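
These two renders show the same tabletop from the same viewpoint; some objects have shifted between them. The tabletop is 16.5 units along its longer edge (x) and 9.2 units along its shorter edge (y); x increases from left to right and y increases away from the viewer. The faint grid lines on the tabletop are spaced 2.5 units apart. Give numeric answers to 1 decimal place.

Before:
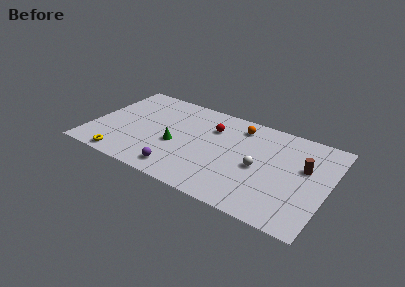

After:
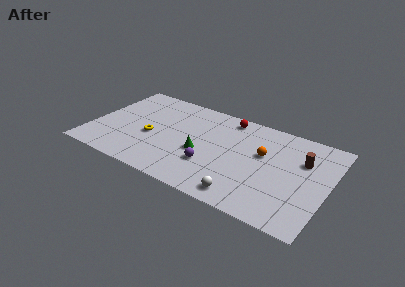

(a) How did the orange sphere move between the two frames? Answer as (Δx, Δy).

(1.9, -2.0)

The orange sphere was at about (10.0, 7.6) and moved to about (11.9, 5.6).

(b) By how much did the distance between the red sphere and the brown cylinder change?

-0.9

The distance was about 6.7 in the first image and 5.8 in the second, so they moved 0.9 units closer together.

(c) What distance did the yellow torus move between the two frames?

3.4

The yellow torus was near (2.7, 0.9) before and (4.2, 3.9) after, so it travelled √(1.5² + 3.0²) ≈ 3.4 units.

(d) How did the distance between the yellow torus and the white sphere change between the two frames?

-2.2

The distance was about 9.7 in the first image and 7.5 in the second, so they moved 2.2 units closer together.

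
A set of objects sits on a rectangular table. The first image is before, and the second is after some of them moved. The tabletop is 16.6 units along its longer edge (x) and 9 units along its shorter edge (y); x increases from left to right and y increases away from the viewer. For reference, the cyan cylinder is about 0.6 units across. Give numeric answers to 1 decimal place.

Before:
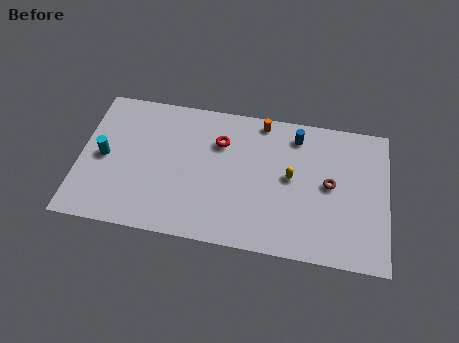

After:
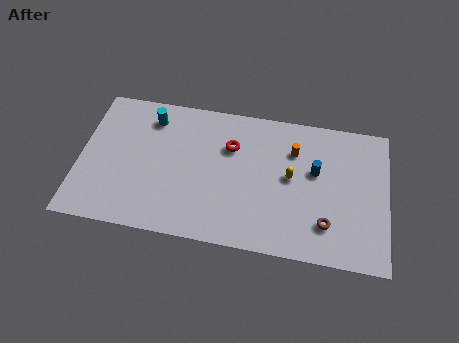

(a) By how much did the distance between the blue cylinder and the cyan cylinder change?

-1.6

They were about 10.8 units apart before and 9.2 after — 1.6 units closer together.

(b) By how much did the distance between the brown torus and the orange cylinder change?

-0.4

They were about 5.1 units apart before and 4.7 after — 0.4 units closer together.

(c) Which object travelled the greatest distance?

the cyan cylinder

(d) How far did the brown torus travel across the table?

2.5

From (13.5, 4.7) to (13.4, 2.2), the brown torus covered √(0.1² + 2.5²) ≈ 2.5 units.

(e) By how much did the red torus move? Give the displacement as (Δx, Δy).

(0.6, -0.2)

The red torus was at about (7.5, 6.4) and moved to about (8.1, 6.2).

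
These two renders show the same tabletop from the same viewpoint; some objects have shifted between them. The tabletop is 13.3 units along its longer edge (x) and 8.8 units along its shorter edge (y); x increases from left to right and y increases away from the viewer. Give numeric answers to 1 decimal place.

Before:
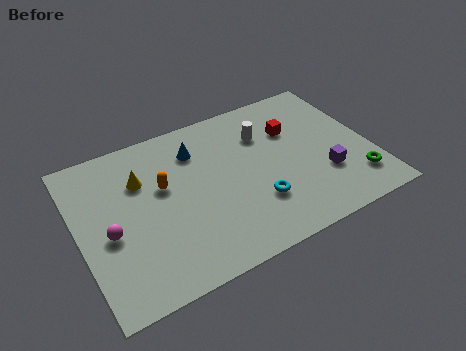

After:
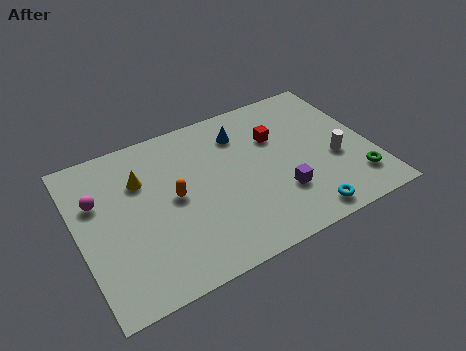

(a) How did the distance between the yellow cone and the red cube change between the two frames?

-0.8

They were about 7.0 units apart before and 6.2 after — 0.8 units closer together.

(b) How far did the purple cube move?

2.1

The purple cube was near (11.0, 2.8) before and (8.9, 2.6) after, so it travelled √(2.1² + 0.2²) ≈ 2.1 units.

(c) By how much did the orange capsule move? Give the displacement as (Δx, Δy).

(0.4, -0.8)

The orange capsule started near (3.9, 5.3) and ended near (4.3, 4.5).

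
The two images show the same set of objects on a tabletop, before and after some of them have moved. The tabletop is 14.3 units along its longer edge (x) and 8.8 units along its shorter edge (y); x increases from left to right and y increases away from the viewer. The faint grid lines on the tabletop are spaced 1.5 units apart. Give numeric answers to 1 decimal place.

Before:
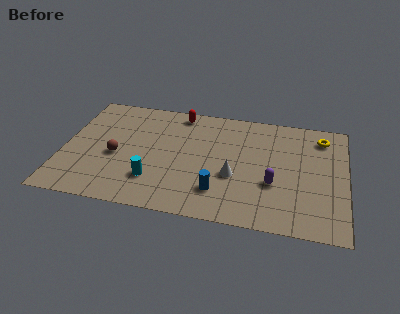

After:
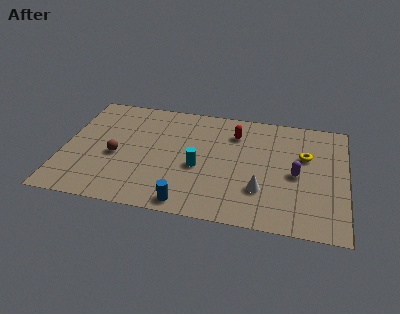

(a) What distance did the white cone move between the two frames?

1.6

From (8.7, 3.4) to (10.1, 2.6), the white cone covered √(1.4² + 0.8²) ≈ 1.6 units.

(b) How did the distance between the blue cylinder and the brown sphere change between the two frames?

-0.8

The distance was about 5.6 in the first image and 4.8 in the second, so they moved 0.8 units closer together.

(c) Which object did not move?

the brown sphere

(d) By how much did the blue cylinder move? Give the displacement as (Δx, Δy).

(-1.5, -1.2)

The blue cylinder started near (8.0, 2.1) and ended near (6.5, 0.9).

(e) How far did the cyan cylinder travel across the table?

2.6

The cyan cylinder was near (4.7, 2.3) before and (6.9, 3.7) after, so it travelled √(2.2² + 1.4²) ≈ 2.6 units.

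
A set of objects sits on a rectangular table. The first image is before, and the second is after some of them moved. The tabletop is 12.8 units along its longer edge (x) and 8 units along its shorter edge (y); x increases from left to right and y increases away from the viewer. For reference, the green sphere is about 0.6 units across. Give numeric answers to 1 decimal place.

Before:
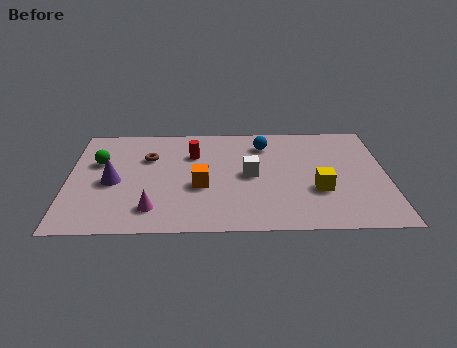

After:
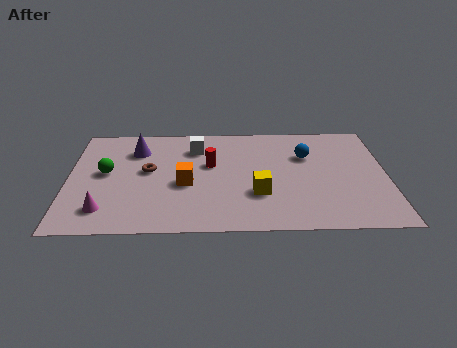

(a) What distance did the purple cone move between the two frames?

2.6

From (1.8, 3.6) to (2.7, 6.0), the purple cone covered √(0.9² + 2.4²) ≈ 2.6 units.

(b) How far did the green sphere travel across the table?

0.9

The green sphere moved from about (1.2, 5.1) to (1.5, 4.3), a distance of √(0.3² + 0.8²) ≈ 0.9.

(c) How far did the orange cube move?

0.6

The orange cube was near (5.3, 3.2) before and (4.7, 3.4) after, so it travelled √(0.6² + 0.2²) ≈ 0.6 units.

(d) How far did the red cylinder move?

1.1

The red cylinder was near (5.0, 5.6) before and (5.7, 4.8) after, so it travelled √(0.7² + 0.8²) ≈ 1.1 units.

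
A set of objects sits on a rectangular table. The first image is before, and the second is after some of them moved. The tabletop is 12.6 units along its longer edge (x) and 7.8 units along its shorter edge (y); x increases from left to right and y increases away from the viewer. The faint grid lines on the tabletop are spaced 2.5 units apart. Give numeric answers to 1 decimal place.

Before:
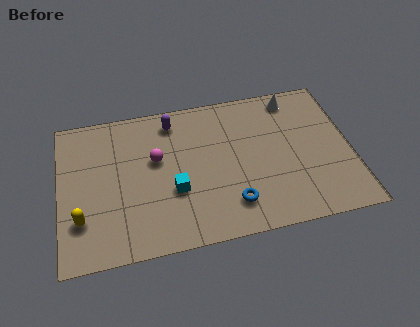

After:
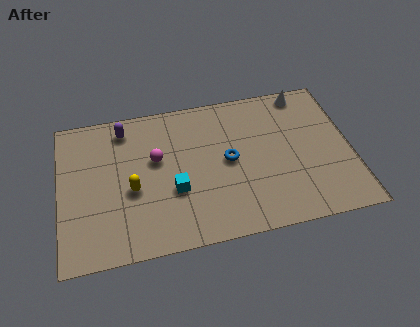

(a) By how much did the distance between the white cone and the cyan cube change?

+0.5

Before: roughly 6.7 units apart; after: 7.2. That's 0.5 units further apart.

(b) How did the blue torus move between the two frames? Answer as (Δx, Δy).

(0.0, 2.3)

From the two frames, the blue torus sits at roughly (7.3, 1.7) before and (7.3, 4.0) after.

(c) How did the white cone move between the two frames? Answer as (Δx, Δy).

(0.5, 0.2)

From the two frames, the white cone sits at roughly (10.3, 6.8) before and (10.8, 7.0) after.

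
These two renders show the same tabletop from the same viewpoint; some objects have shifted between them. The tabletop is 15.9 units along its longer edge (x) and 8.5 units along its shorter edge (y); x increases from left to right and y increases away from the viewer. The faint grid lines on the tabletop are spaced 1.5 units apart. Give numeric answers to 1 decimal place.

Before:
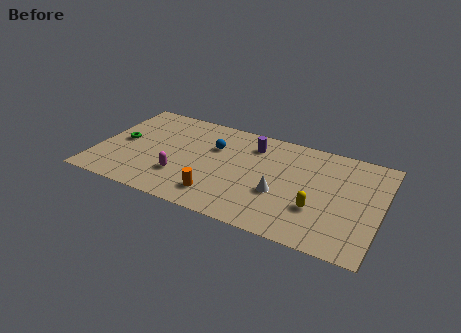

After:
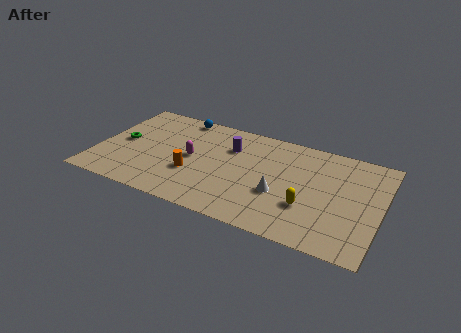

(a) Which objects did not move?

the white cone and the green torus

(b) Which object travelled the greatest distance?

the blue sphere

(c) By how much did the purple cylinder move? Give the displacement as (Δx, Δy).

(-1.2, -0.7)

From the two frames, the purple cylinder sits at roughly (8.5, 6.7) before and (7.3, 6.0) after.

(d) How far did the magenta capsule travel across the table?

1.8

The magenta capsule was near (4.9, 2.5) before and (5.3, 4.3) after, so it travelled √(0.4² + 1.8²) ≈ 1.8 units.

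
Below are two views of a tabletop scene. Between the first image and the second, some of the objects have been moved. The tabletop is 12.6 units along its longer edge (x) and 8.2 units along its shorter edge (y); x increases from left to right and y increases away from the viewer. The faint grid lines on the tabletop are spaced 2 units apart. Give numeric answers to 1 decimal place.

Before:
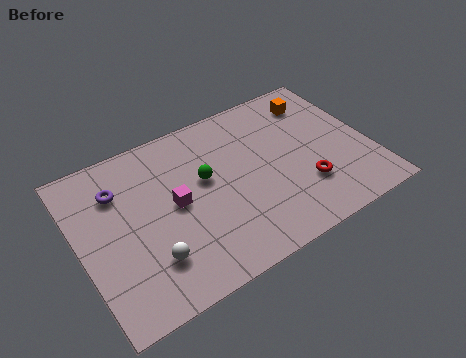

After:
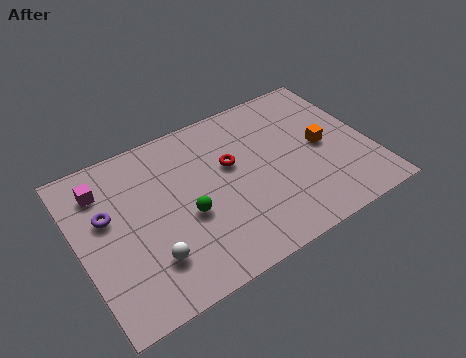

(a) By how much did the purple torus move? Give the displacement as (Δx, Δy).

(-0.6, -1.0)

The purple torus started near (1.9, 6.0) and ended near (1.3, 5.0).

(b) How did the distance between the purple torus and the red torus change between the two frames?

-3.0

The distance was about 8.4 in the first image and 5.4 in the second, so they moved 3.0 units closer together.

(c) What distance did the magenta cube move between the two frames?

3.6

The magenta cube was near (4.1, 4.2) before and (1.3, 6.4) after, so it travelled √(2.8² + 2.2²) ≈ 3.6 units.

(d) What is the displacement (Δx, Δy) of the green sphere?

(-1.0, -1.4)

The green sphere was at about (5.5, 4.8) and moved to about (4.5, 3.4).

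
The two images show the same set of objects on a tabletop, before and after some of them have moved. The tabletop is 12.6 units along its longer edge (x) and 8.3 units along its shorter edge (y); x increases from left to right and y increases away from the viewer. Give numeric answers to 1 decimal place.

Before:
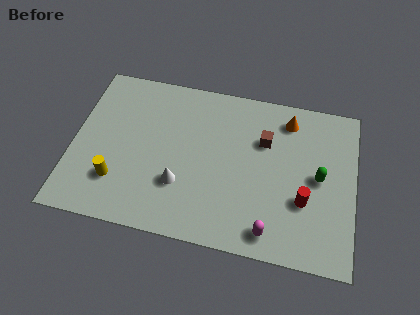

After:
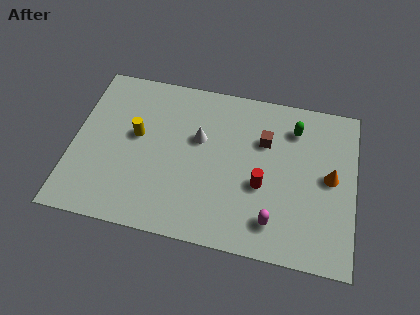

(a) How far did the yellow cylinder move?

2.6

From (2.1, 2.2) to (2.8, 4.7), the yellow cylinder covered √(0.7² + 2.5²) ≈ 2.6 units.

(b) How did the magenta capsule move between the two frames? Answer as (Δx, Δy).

(0.1, 0.5)

From the two frames, the magenta capsule sits at roughly (9.0, 1.1) before and (9.1, 1.6) after.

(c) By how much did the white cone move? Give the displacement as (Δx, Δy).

(0.7, 2.5)

The white cone was at about (4.9, 2.6) and moved to about (5.6, 5.1).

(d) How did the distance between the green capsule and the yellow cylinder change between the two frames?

-1.9

They were about 9.1 units apart before and 7.2 after — 1.9 units closer together.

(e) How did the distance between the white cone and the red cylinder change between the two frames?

-2.1

The distance was about 5.5 in the first image and 3.4 in the second, so they moved 2.1 units closer together.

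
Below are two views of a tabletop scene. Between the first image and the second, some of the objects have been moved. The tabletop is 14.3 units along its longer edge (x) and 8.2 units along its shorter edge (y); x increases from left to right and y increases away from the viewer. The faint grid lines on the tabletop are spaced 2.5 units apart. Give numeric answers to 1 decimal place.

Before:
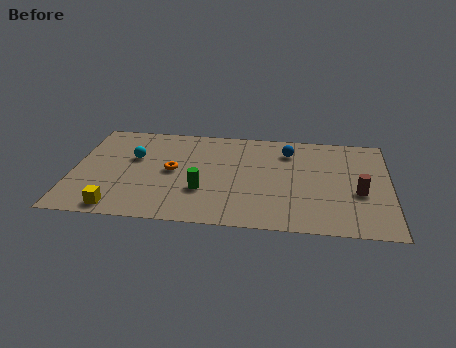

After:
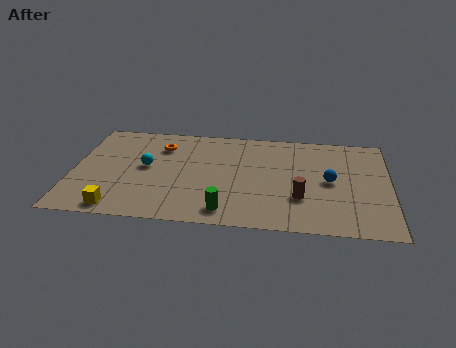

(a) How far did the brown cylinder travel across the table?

2.7

The brown cylinder was near (12.9, 3.3) before and (10.3, 2.6) after, so it travelled √(2.6² + 0.7²) ≈ 2.7 units.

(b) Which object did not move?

the yellow cube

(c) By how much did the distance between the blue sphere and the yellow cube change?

+0.6

They were about 9.3 units apart before and 9.9 after — 0.6 units further apart.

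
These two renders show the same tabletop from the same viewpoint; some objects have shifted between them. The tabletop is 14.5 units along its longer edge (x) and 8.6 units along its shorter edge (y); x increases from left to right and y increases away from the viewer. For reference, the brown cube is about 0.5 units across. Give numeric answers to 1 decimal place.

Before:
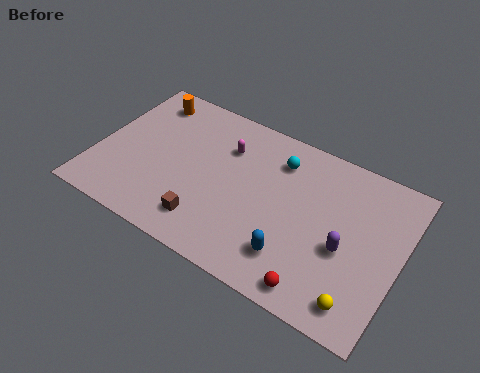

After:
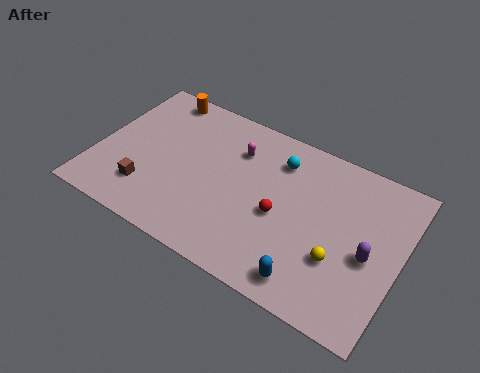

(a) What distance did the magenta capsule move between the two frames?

0.5

The magenta capsule was near (5.9, 6.2) before and (6.4, 6.3) after, so it travelled √(0.5² + 0.1²) ≈ 0.5 units.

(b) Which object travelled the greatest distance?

the red sphere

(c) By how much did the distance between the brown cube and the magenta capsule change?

+1.1

Before: roughly 4.5 units apart; after: 5.6. That's 1.1 units further apart.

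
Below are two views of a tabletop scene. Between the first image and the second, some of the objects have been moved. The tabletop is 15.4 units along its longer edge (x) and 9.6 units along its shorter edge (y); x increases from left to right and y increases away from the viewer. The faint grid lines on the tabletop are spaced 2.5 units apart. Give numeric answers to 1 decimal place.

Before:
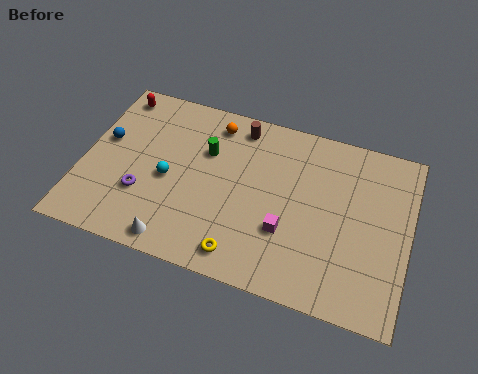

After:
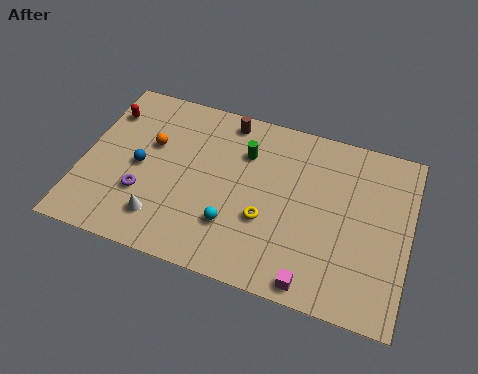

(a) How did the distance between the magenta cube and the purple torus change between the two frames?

+1.7

The distance was about 6.8 in the first image and 8.5 in the second, so they moved 1.7 units further apart.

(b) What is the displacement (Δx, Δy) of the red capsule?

(-0.3, -1.1)

The red capsule started near (1.1, 8.4) and ended near (0.8, 7.3).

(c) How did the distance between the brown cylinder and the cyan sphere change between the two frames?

+0.9

They were about 5.0 units apart before and 5.9 after — 0.9 units further apart.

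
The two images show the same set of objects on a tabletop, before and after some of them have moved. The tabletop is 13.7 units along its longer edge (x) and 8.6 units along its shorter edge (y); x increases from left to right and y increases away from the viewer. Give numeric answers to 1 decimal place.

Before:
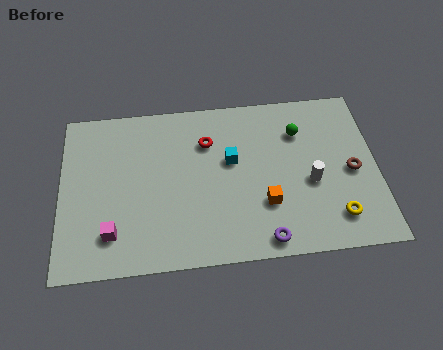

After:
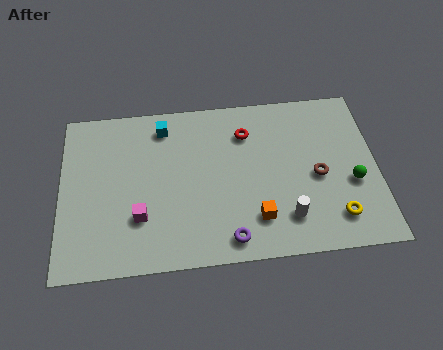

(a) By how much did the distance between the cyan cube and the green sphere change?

+5.7

The distance was about 3.2 in the first image and 8.9 in the second, so they moved 5.7 units further apart.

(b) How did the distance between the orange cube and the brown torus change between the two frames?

-0.7

Before: roughly 4.0 units apart; after: 3.3. That's 0.7 units closer together.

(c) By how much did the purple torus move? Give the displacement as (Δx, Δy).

(-1.5, 0.2)

The purple torus started near (8.7, 0.9) and ended near (7.2, 1.1).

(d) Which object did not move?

the yellow torus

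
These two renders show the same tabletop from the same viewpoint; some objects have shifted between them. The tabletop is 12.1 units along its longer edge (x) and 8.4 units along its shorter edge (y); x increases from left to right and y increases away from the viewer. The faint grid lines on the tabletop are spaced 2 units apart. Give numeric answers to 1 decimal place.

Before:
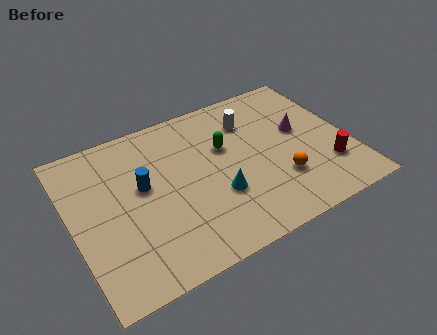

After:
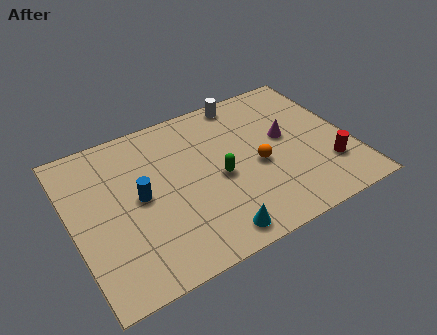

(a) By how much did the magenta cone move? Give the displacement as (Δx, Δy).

(-0.7, -0.1)

The magenta cone was at about (10.1, 4.8) and moved to about (9.4, 4.7).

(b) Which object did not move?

the red cylinder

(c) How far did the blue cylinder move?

0.5

From (3.1, 4.8) to (2.9, 4.3), the blue cylinder covered √(0.2² + 0.5²) ≈ 0.5 units.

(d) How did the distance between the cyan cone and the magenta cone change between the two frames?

+0.9

They were about 4.4 units apart before and 5.3 after — 0.9 units further apart.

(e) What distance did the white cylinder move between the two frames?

1.3

The white cylinder moved from about (8.1, 6.3) to (8.0, 7.6), a distance of √(0.1² + 1.3²) ≈ 1.3.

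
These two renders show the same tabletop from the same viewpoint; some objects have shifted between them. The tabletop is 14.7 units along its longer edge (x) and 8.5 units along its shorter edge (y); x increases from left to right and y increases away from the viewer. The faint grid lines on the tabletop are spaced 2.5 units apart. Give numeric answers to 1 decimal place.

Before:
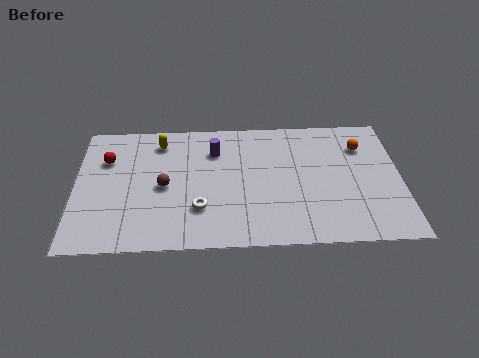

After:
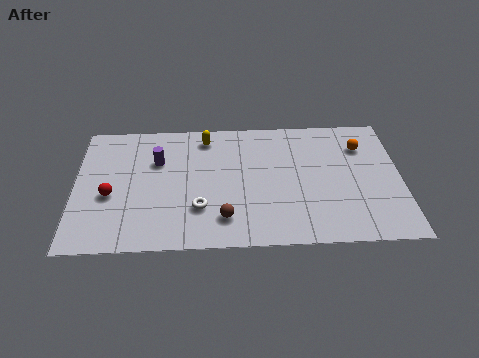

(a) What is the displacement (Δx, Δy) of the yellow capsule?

(2.1, 0.2)

The yellow capsule was at about (3.8, 7.0) and moved to about (5.9, 7.2).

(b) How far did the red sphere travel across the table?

2.4

From (1.4, 5.9) to (1.6, 3.5), the red sphere covered √(0.2² + 2.4²) ≈ 2.4 units.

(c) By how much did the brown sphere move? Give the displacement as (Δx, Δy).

(2.7, -2.2)

From the two frames, the brown sphere sits at roughly (4.0, 4.0) before and (6.7, 1.8) after.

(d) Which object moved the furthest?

the brown sphere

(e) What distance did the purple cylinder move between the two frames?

2.7

The purple cylinder moved from about (6.3, 6.3) to (3.7, 5.7), a distance of √(2.6² + 0.6²) ≈ 2.7.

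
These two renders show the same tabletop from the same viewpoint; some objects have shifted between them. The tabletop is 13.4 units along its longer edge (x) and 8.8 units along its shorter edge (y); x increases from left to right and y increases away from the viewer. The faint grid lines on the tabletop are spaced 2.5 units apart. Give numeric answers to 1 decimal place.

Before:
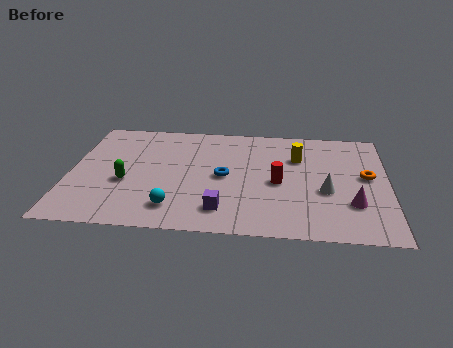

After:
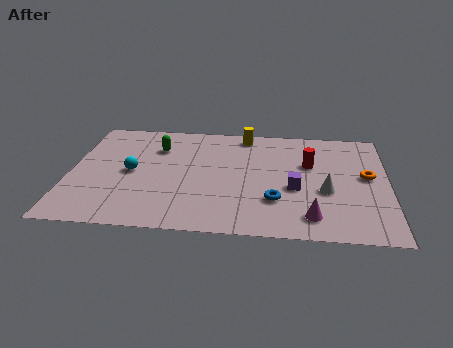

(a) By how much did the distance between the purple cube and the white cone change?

-3.4

They were about 4.7 units apart before and 1.3 after — 3.4 units closer together.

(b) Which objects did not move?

the white cone and the orange torus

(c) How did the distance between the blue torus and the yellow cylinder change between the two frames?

+1.8

Before: roughly 3.6 units apart; after: 5.4. That's 1.8 units further apart.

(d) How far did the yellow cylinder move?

2.9

From (9.6, 6.1) to (7.3, 7.8), the yellow cylinder covered √(2.3² + 1.7²) ≈ 2.9 units.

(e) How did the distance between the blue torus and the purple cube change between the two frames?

-1.3

They were about 2.6 units apart before and 1.3 after — 1.3 units closer together.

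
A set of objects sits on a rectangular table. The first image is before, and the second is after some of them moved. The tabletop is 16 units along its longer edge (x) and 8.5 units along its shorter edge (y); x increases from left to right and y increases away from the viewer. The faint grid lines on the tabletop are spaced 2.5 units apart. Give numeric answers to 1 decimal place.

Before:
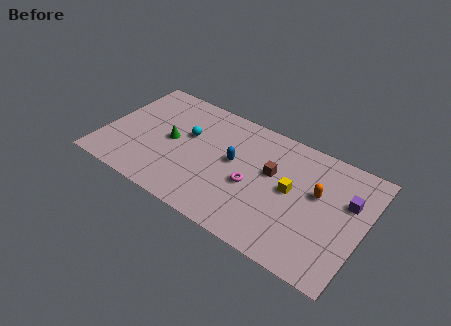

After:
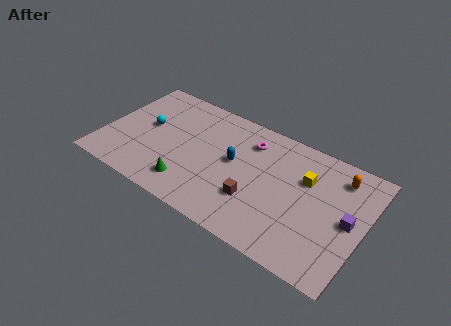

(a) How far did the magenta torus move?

3.1

From (9.3, 3.6) to (8.7, 6.6), the magenta torus covered √(0.6² + 3.0²) ≈ 3.1 units.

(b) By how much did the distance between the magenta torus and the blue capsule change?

+0.3

Before: roughly 1.7 units apart; after: 2.0. That's 0.3 units further apart.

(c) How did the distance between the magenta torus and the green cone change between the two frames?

+0.5

The distance was about 5.2 in the first image and 5.7 in the second, so they moved 0.5 units further apart.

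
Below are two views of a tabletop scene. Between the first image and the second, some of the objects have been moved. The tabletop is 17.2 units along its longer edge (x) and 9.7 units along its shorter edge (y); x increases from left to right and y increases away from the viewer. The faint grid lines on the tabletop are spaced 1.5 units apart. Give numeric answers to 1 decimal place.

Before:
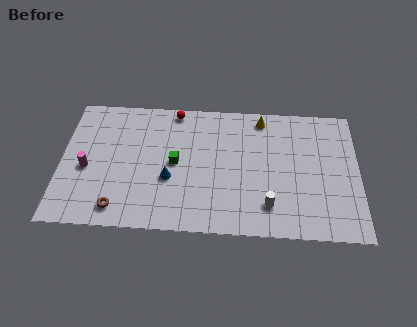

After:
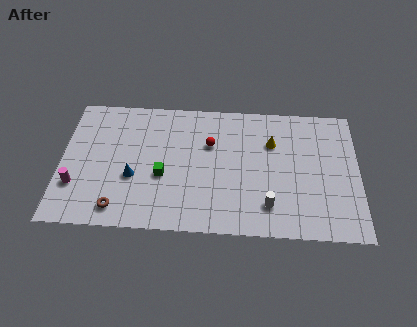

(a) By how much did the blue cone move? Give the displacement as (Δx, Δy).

(-2.1, 0.0)

The blue cone started near (6.3, 3.7) and ended near (4.2, 3.7).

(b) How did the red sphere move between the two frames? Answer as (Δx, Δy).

(2.1, -2.4)

The red sphere was at about (6.5, 8.8) and moved to about (8.6, 6.4).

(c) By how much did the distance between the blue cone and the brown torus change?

-1.3

Before: roughly 3.7 units apart; after: 2.4. That's 1.3 units closer together.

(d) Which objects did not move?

the white cylinder and the brown torus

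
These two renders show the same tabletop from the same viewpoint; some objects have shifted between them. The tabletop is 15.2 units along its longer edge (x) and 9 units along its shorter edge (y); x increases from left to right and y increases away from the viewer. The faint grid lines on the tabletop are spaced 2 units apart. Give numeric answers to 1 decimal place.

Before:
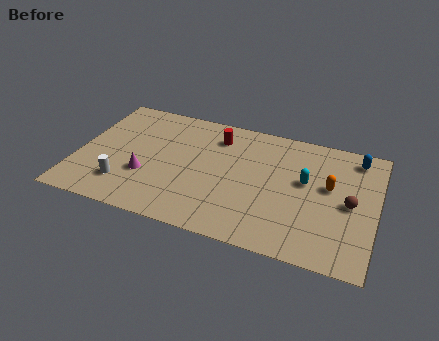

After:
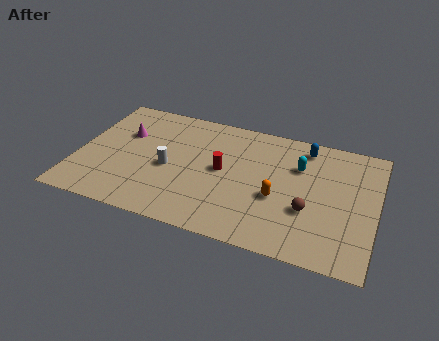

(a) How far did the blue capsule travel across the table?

2.6

From (14.0, 7.7) to (11.4, 7.7), the blue capsule covered √(2.6² + 0.0²) ≈ 2.6 units.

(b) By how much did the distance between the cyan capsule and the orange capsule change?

+1.6

Before: roughly 1.2 units apart; after: 2.8. That's 1.6 units further apart.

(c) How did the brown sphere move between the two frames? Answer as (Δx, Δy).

(-2.0, -1.1)

The brown sphere started near (13.9, 4.3) and ended near (11.9, 3.2).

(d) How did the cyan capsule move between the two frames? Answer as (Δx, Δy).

(-0.4, 1.0)

The cyan capsule started near (11.6, 5.2) and ended near (11.2, 6.2).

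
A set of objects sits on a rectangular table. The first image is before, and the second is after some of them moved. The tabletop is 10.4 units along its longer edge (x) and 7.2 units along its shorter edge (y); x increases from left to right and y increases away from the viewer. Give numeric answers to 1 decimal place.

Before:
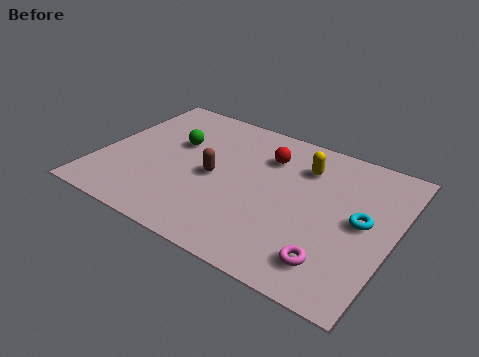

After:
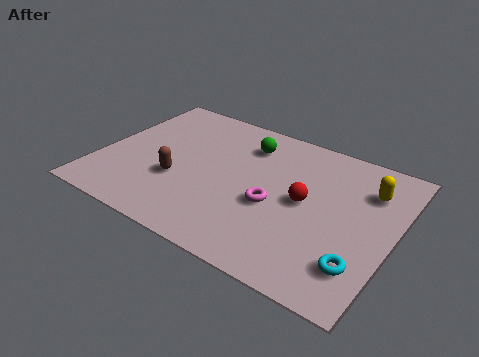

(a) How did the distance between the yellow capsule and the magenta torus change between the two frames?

-0.5

They were about 4.3 units apart before and 3.8 after — 0.5 units closer together.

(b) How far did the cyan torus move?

2.0

The cyan torus moved from about (9.3, 3.7) to (9.5, 1.7), a distance of √(0.2² + 2.0²) ≈ 2.0.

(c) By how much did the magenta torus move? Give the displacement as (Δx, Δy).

(-2.3, 1.6)

The magenta torus started near (8.6, 1.4) and ended near (6.3, 3.0).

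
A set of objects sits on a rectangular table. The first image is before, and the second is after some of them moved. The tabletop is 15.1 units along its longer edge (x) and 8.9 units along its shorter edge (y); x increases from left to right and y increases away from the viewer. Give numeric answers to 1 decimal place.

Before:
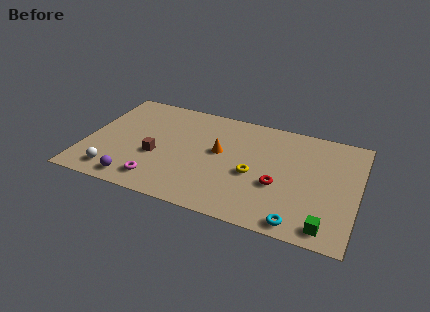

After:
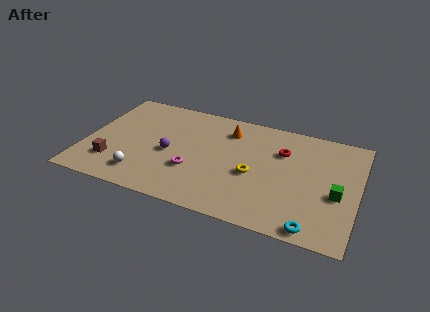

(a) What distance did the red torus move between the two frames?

2.8

From (10.8, 3.4) to (10.8, 6.2), the red torus covered √(0.0² + 2.8²) ≈ 2.8 units.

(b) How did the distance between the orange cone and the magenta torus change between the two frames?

-0.4

They were about 4.7 units apart before and 4.3 after — 0.4 units closer together.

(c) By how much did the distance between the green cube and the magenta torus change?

-1.4

They were about 9.3 units apart before and 7.9 after — 1.4 units closer together.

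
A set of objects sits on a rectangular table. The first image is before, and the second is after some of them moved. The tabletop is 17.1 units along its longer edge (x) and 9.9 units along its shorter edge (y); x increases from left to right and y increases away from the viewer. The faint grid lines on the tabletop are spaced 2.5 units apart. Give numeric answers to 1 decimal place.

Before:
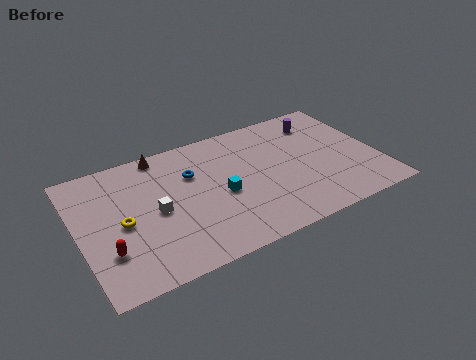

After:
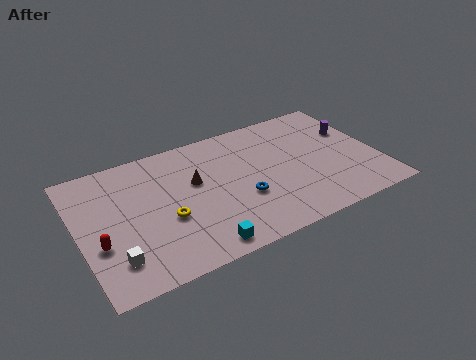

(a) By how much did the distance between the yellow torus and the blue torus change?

-0.4

The distance was about 4.7 in the first image and 4.3 in the second, so they moved 0.4 units closer together.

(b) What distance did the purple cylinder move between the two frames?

2.3

The purple cylinder was near (14.3, 7.9) before and (16.0, 6.4) after, so it travelled √(1.7² + 1.5²) ≈ 2.3 units.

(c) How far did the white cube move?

3.6

The white cube moved from about (4.3, 4.7) to (1.7, 2.2), a distance of √(2.6² + 2.5²) ≈ 3.6.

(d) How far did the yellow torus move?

2.5

The yellow torus was near (2.4, 4.6) before and (4.8, 3.9) after, so it travelled √(2.4² + 0.7²) ≈ 2.5 units.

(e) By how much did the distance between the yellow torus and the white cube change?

+1.6

Before: roughly 1.9 units apart; after: 3.5. That's 1.6 units further apart.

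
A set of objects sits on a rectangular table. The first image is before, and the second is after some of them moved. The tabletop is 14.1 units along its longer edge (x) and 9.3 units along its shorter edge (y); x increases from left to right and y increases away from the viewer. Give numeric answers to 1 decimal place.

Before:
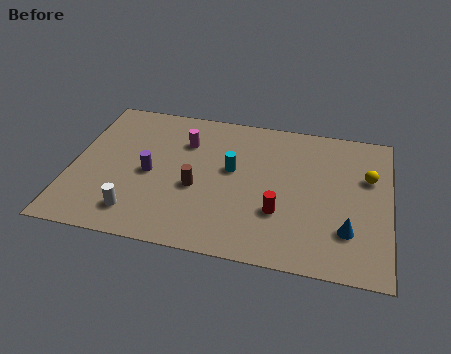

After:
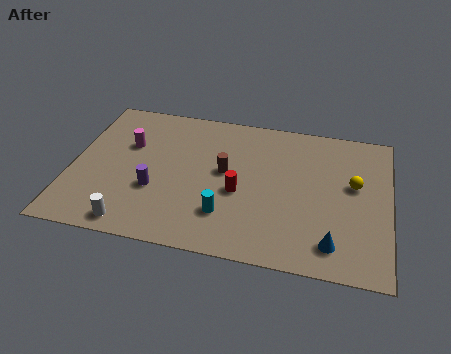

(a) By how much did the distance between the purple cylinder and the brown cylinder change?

+1.3

Before: roughly 2.2 units apart; after: 3.5. That's 1.3 units further apart.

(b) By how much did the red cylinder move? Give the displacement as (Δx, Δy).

(-1.8, 0.9)

The red cylinder started near (9.3, 3.0) and ended near (7.5, 3.9).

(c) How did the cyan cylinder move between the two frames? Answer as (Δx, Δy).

(-0.1, -2.9)

The cyan cylinder was at about (7.1, 5.3) and moved to about (7.0, 2.4).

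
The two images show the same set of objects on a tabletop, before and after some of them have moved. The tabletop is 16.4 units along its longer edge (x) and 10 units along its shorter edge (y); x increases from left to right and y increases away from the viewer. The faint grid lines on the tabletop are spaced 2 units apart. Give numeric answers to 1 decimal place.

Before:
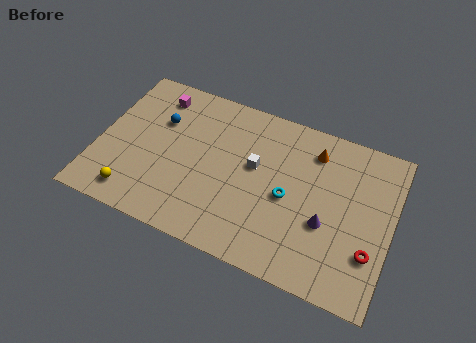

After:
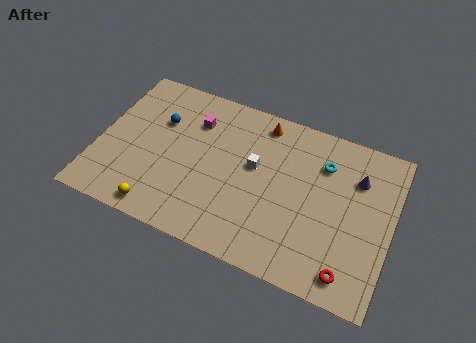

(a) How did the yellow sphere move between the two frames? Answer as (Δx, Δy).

(1.5, -0.4)

The yellow sphere was at about (2.4, 1.5) and moved to about (3.9, 1.1).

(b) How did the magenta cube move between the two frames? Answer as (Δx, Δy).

(2.3, -0.9)

From the two frames, the magenta cube sits at roughly (2.8, 8.3) before and (5.1, 7.4) after.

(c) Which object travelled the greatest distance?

the purple cone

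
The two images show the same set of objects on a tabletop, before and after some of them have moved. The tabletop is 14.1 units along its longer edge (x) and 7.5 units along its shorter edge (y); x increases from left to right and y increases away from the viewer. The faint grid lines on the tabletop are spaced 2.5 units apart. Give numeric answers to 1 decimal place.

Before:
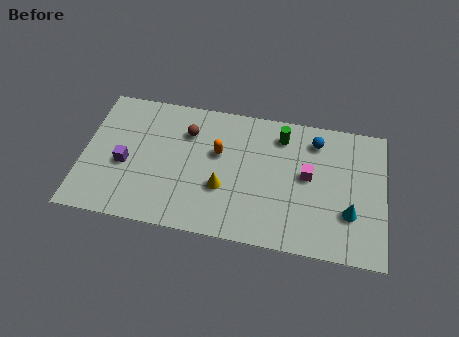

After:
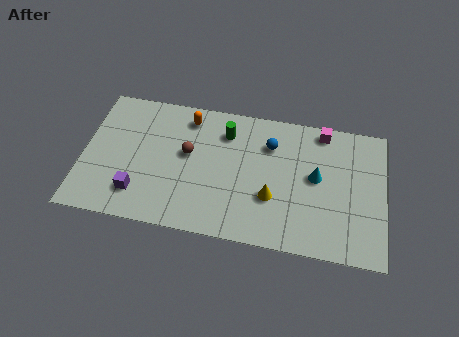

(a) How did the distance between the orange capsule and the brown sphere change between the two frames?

+0.3

Before: roughly 1.7 units apart; after: 2.0. That's 0.3 units further apart.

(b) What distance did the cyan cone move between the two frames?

2.3

From (12.5, 2.4) to (10.9, 4.1), the cyan cone covered √(1.6² + 1.7²) ≈ 2.3 units.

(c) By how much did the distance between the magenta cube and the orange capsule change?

+2.1

Before: roughly 4.2 units apart; after: 6.3. That's 2.1 units further apart.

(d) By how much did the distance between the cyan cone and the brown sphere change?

-2.3

They were about 8.3 units apart before and 6.0 after — 2.3 units closer together.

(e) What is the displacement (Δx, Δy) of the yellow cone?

(2.3, -0.1)

From the two frames, the yellow cone sits at roughly (6.6, 2.7) before and (8.9, 2.6) after.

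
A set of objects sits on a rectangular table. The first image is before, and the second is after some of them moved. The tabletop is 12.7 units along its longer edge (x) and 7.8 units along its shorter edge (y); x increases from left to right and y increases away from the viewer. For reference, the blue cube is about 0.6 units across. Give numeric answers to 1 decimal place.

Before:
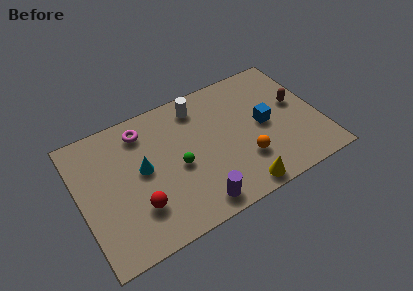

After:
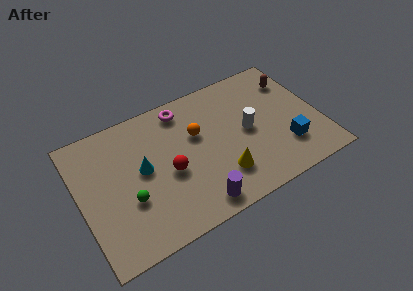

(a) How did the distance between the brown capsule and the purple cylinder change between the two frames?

+0.9

The distance was about 6.8 in the first image and 7.7 in the second, so they moved 0.9 units further apart.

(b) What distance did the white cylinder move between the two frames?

3.5

The white cylinder moved from about (6.6, 6.5) to (8.9, 3.9), a distance of √(2.3² + 2.6²) ≈ 3.5.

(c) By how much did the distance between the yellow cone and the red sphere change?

-2.4

Before: roughly 5.4 units apart; after: 3.0. That's 2.4 units closer together.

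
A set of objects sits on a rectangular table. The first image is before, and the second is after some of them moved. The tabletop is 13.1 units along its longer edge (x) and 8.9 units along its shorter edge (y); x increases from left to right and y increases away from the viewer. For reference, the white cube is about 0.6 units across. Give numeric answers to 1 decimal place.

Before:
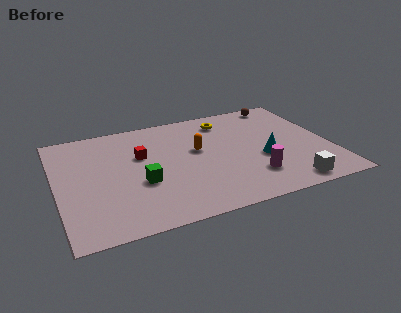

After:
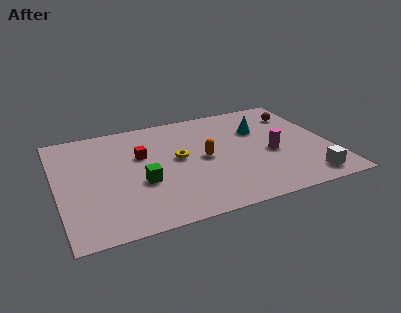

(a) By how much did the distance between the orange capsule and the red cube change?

+0.4

Before: roughly 2.7 units apart; after: 3.1. That's 0.4 units further apart.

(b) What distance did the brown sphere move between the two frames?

1.3

From (11.3, 8.0) to (11.9, 6.8), the brown sphere covered √(0.6² + 1.2²) ≈ 1.3 units.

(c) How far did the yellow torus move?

3.6

The yellow torus moved from about (8.4, 7.3) to (5.8, 4.8), a distance of √(2.6² + 2.5²) ≈ 3.6.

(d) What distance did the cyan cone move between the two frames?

2.5

From (9.8, 3.5) to (9.9, 6.0), the cyan cone covered √(0.1² + 2.5²) ≈ 2.5 units.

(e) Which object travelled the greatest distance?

the yellow torus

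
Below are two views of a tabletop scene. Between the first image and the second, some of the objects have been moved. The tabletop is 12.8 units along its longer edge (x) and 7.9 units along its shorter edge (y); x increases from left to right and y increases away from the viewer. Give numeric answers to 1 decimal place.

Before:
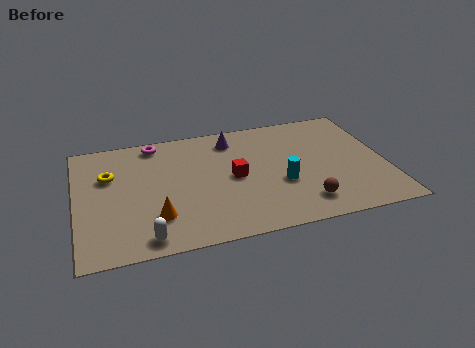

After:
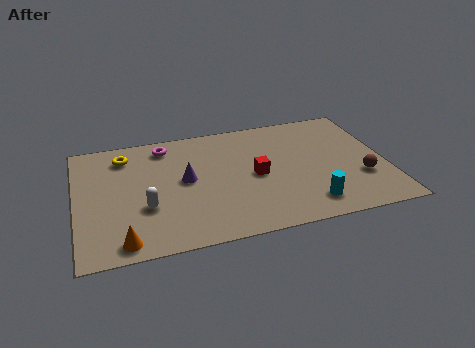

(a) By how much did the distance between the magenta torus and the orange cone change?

+1.2

The distance was about 4.9 in the first image and 6.1 in the second, so they moved 1.2 units further apart.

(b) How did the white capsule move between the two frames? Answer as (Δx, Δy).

(0.1, 1.9)

The white capsule started near (2.7, 0.9) and ended near (2.8, 2.8).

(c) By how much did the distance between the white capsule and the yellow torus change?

-0.8

The distance was about 4.5 in the first image and 3.7 in the second, so they moved 0.8 units closer together.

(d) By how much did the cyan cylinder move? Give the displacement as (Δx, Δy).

(1.0, -1.6)

The cyan cylinder was at about (8.4, 3.0) and moved to about (9.4, 1.4).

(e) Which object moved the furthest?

the purple cone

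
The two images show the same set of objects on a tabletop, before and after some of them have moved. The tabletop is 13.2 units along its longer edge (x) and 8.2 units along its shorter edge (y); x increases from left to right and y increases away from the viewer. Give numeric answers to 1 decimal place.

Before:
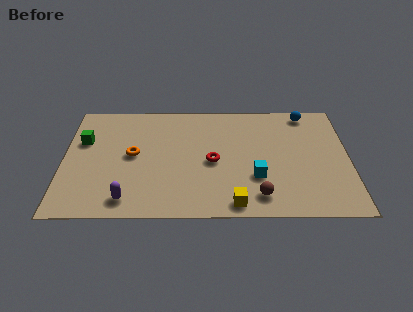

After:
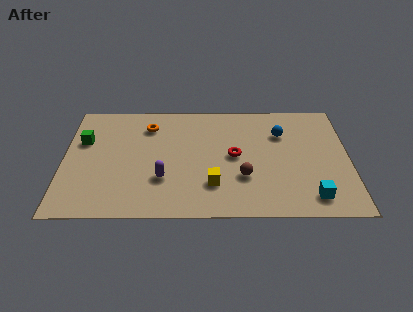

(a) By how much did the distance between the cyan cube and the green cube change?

+2.8

The distance was about 8.4 in the first image and 11.2 in the second, so they moved 2.8 units further apart.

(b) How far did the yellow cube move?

1.6

From (7.9, 0.9) to (6.9, 2.2), the yellow cube covered √(1.0² + 1.3²) ≈ 1.6 units.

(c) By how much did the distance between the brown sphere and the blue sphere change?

-2.7

Before: roughly 6.3 units apart; after: 3.6. That's 2.7 units closer together.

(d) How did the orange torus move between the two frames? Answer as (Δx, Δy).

(0.7, 2.1)

The orange torus was at about (3.2, 4.3) and moved to about (3.9, 6.4).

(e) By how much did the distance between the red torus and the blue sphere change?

-2.9

They were about 5.6 units apart before and 2.7 after — 2.9 units closer together.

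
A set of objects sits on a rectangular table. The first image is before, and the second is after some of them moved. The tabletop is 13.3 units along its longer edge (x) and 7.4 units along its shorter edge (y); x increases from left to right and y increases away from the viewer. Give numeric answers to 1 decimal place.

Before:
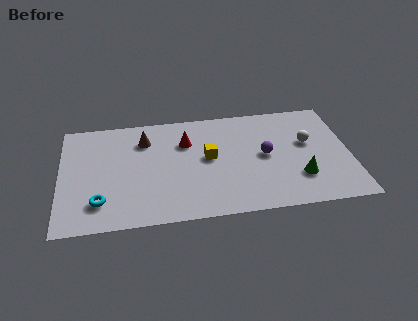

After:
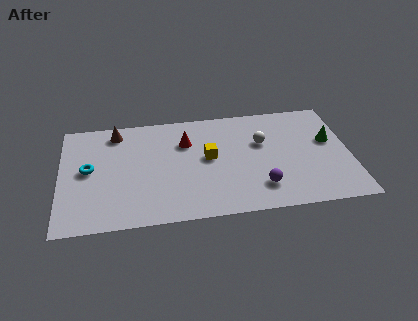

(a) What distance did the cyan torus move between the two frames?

2.3

From (1.8, 1.7) to (1.3, 3.9), the cyan torus covered √(0.5² + 2.2²) ≈ 2.3 units.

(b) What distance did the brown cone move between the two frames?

1.5

The brown cone was near (3.9, 5.6) before and (2.6, 6.3) after, so it travelled √(1.3² + 0.7²) ≈ 1.5 units.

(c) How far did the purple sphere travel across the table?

2.1

The purple sphere was near (9.4, 3.8) before and (9.1, 1.7) after, so it travelled √(0.3² + 2.1²) ≈ 2.1 units.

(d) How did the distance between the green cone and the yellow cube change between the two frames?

+1.1

Before: roughly 4.5 units apart; after: 5.6. That's 1.1 units further apart.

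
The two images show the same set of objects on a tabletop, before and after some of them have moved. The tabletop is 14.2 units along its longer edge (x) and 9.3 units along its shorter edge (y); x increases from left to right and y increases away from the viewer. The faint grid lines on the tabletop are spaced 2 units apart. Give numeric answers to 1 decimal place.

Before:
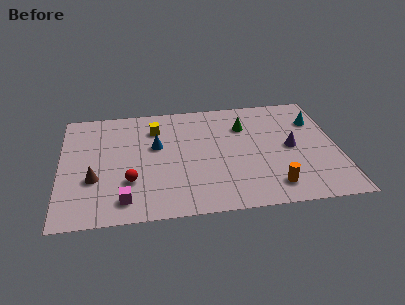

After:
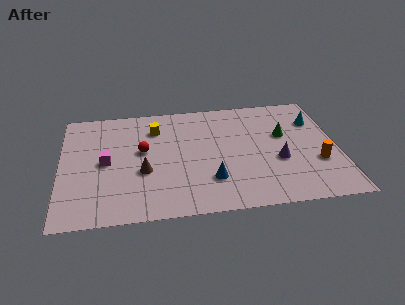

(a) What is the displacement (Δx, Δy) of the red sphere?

(0.7, 2.4)

From the two frames, the red sphere sits at roughly (3.5, 2.9) before and (4.2, 5.3) after.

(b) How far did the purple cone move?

1.2

From (11.8, 4.6) to (11.1, 3.6), the purple cone covered √(0.7² + 1.0²) ≈ 1.2 units.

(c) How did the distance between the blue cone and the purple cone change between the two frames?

-3.3

They were about 7.0 units apart before and 3.7 after — 3.3 units closer together.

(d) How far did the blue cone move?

4.1

The blue cone was near (4.9, 5.6) before and (7.6, 2.5) after, so it travelled √(2.7² + 3.1²) ≈ 4.1 units.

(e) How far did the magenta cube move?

3.2

The magenta cube moved from about (3.2, 1.5) to (2.3, 4.6), a distance of √(0.9² + 3.1²) ≈ 3.2.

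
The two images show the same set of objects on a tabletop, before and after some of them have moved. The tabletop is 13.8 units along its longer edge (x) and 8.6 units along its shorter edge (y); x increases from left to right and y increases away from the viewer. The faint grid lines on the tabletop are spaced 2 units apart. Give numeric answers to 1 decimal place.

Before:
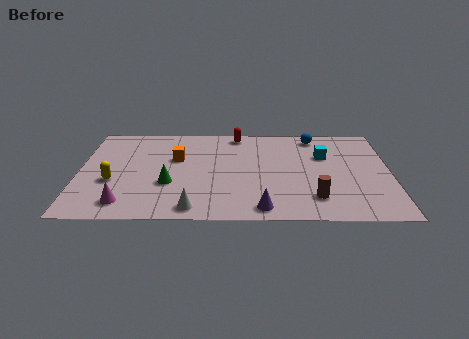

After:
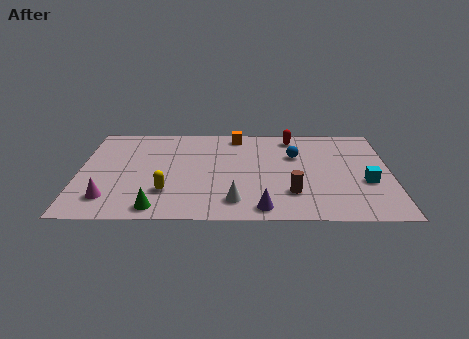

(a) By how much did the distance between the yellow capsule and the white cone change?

-1.2

The distance was about 4.3 in the first image and 3.1 in the second, so they moved 1.2 units closer together.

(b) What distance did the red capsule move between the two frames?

2.5

From (7.0, 7.7) to (9.5, 7.4), the red capsule covered √(2.5² + 0.3²) ≈ 2.5 units.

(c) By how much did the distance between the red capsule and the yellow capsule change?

+0.5

Before: roughly 7.0 units apart; after: 7.5. That's 0.5 units further apart.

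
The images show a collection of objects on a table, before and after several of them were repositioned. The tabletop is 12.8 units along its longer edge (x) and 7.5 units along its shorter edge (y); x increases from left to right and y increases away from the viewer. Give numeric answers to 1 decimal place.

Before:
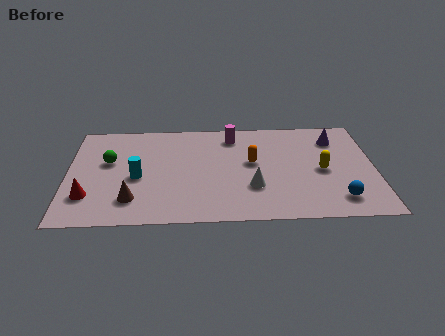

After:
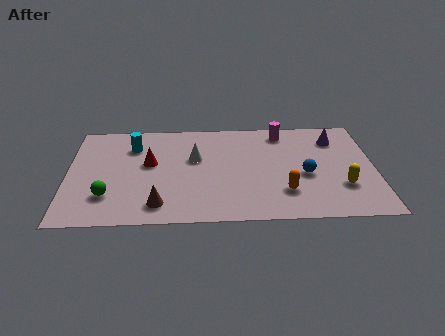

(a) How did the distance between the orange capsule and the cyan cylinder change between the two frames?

+2.4

Before: roughly 4.9 units apart; after: 7.3. That's 2.4 units further apart.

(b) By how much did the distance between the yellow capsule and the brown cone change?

-0.4

They were about 8.1 units apart before and 7.7 after — 0.4 units closer together.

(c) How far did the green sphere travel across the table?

2.5

The green sphere moved from about (1.7, 4.5) to (1.7, 2.0), a distance of √(0.0² + 2.5²) ≈ 2.5.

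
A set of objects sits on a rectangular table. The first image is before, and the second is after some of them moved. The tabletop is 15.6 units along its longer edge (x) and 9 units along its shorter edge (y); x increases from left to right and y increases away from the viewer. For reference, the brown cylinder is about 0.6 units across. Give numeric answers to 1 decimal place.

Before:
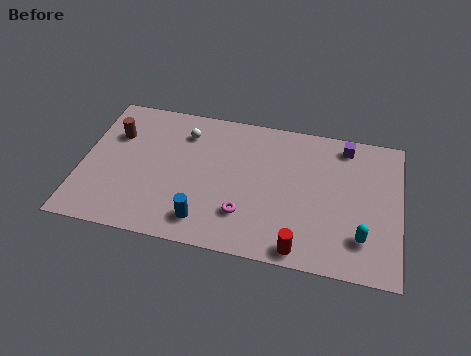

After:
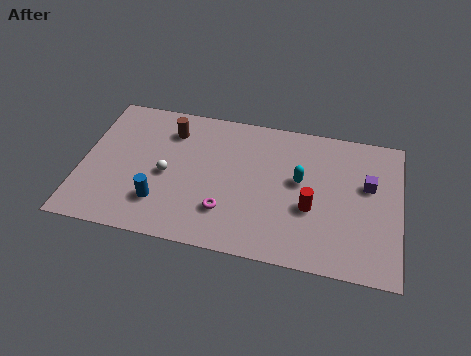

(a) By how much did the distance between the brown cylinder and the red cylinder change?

-2.9

The distance was about 10.8 in the first image and 7.9 in the second, so they moved 2.9 units closer together.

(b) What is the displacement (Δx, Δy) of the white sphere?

(-0.7, -2.9)

The white sphere was at about (4.9, 7.0) and moved to about (4.2, 4.1).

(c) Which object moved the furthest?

the cyan capsule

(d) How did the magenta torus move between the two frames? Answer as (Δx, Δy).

(-0.9, 0.0)

The magenta torus was at about (8.1, 2.4) and moved to about (7.2, 2.4).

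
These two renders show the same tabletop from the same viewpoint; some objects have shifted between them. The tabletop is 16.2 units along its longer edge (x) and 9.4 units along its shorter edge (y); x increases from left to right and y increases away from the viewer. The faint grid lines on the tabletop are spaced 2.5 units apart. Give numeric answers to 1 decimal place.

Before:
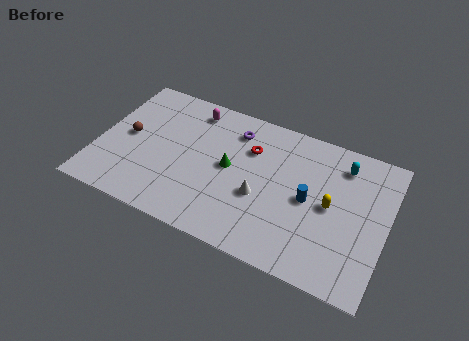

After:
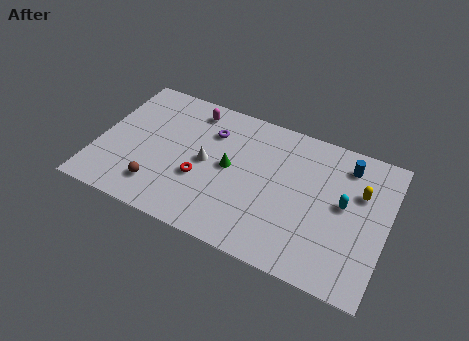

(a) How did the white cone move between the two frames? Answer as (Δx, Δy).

(-3.2, 1.0)

The white cone was at about (9.3, 3.7) and moved to about (6.1, 4.7).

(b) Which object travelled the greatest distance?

the red torus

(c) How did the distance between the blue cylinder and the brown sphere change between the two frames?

+1.2

The distance was about 10.3 in the first image and 11.5 in the second, so they moved 1.2 units further apart.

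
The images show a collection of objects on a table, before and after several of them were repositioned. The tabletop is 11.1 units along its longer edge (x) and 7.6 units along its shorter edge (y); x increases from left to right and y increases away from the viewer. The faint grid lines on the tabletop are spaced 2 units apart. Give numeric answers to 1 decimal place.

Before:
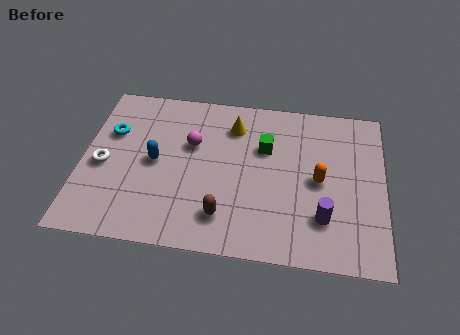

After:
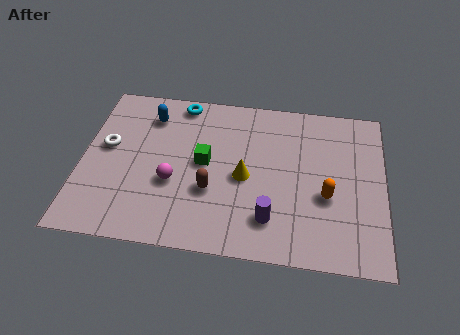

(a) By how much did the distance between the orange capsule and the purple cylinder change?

+0.7

Before: roughly 1.7 units apart; after: 2.4. That's 0.7 units further apart.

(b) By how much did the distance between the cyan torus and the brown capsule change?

-1.2

The distance was about 5.5 in the first image and 4.3 in the second, so they moved 1.2 units closer together.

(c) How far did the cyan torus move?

3.1

The cyan torus moved from about (1.0, 5.0) to (3.5, 6.8), a distance of √(2.5² + 1.8²) ≈ 3.1.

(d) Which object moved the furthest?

the cyan torus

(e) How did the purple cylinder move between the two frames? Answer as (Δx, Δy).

(-1.9, -0.3)

The purple cylinder started near (8.9, 2.0) and ended near (7.0, 1.7).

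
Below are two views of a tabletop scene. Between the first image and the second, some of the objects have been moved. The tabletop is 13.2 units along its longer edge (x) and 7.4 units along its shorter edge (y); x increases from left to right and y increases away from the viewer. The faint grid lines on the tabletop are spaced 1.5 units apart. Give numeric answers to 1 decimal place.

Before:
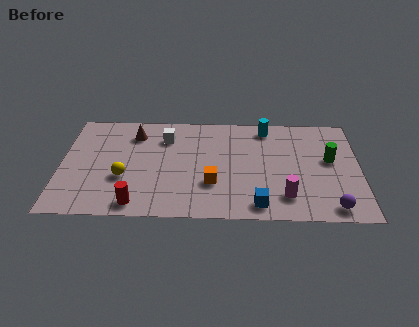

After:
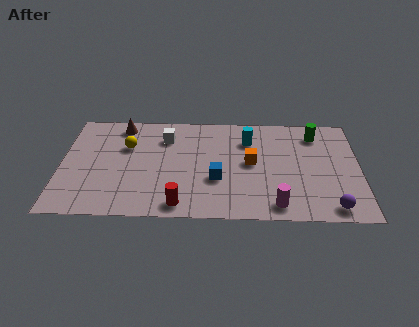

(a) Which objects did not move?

the white cube and the purple sphere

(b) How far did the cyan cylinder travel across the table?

1.2

The cyan cylinder was near (9.1, 6.4) before and (8.3, 5.5) after, so it travelled √(0.8² + 0.9²) ≈ 1.2 units.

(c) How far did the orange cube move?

2.3

The orange cube was near (6.7, 2.4) before and (8.4, 3.9) after, so it travelled √(1.7² + 1.5²) ≈ 2.3 units.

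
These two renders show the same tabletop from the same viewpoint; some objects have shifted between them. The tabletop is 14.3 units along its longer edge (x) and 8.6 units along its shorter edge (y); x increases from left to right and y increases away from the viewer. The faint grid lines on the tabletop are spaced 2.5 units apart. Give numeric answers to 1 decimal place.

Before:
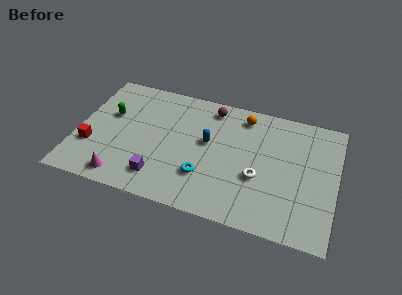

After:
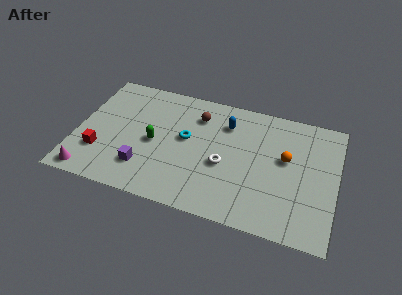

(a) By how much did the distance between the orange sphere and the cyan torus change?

+0.4

They were about 5.1 units apart before and 5.5 after — 0.4 units further apart.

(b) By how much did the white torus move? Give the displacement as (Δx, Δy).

(-1.9, 0.3)

From the two frames, the white torus sits at roughly (10.1, 3.3) before and (8.2, 3.6) after.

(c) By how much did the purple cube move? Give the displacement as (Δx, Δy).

(-0.9, 0.4)

The purple cube was at about (4.8, 1.7) and moved to about (3.9, 2.1).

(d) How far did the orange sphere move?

3.4

The orange sphere moved from about (9.0, 7.3) to (11.5, 5.0), a distance of √(2.5² + 2.3²) ≈ 3.4.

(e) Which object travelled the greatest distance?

the orange sphere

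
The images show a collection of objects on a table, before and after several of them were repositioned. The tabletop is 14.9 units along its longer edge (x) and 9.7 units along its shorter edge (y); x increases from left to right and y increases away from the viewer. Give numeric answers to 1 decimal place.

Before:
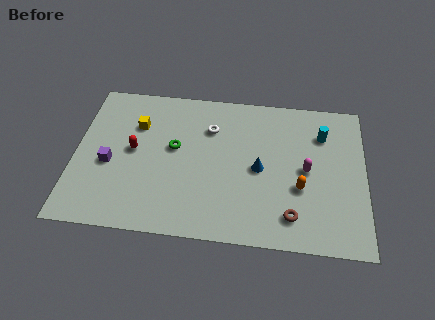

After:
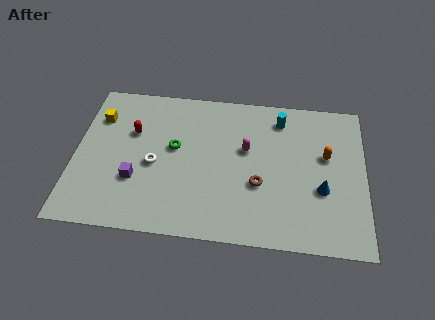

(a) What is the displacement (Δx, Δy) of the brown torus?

(-1.7, 1.8)

The brown torus was at about (11.2, 1.8) and moved to about (9.5, 3.6).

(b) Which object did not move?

the green torus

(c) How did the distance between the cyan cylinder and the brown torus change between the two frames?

-1.1

They were about 5.6 units apart before and 4.5 after — 1.1 units closer together.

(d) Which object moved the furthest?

the white torus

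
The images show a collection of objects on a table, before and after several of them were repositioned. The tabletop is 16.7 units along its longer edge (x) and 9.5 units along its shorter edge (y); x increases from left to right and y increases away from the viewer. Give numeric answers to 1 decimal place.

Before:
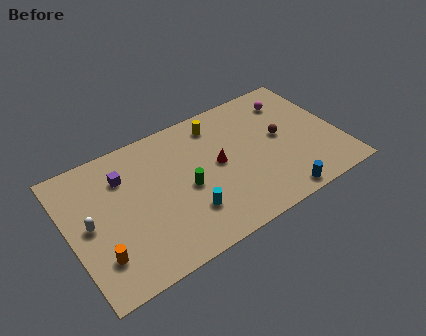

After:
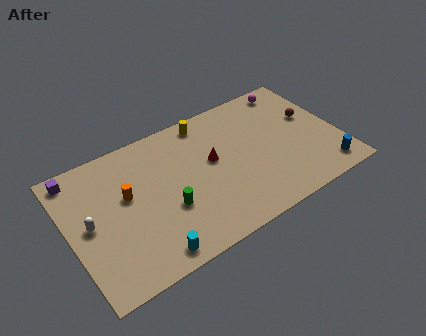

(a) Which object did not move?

the white capsule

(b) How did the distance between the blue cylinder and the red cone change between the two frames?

+2.5

The distance was about 5.1 in the first image and 7.6 in the second, so they moved 2.5 units further apart.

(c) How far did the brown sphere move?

2.2

The brown sphere moved from about (13.2, 5.1) to (15.3, 5.7), a distance of √(2.1² + 0.6²) ≈ 2.2.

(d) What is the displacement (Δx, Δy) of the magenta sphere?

(0.3, 0.9)

From the two frames, the magenta sphere sits at roughly (14.3, 7.5) before and (14.6, 8.4) after.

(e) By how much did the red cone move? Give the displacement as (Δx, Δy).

(-0.3, 0.4)

The red cone was at about (9.2, 5.0) and moved to about (8.9, 5.4).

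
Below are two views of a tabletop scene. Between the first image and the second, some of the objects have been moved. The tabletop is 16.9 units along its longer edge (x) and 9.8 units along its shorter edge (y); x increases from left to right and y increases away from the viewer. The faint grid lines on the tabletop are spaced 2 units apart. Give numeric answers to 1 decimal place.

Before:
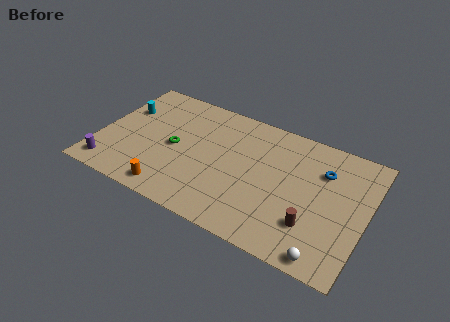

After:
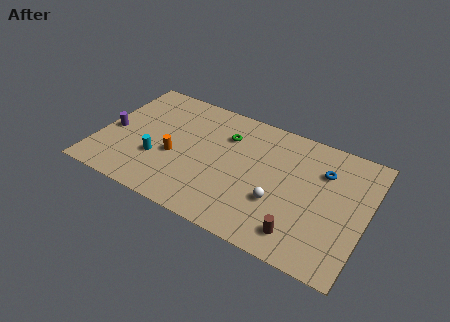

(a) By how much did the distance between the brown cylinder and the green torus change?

-1.6

They were about 9.2 units apart before and 7.6 after — 1.6 units closer together.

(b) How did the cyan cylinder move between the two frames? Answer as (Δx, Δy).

(2.7, -3.2)

From the two frames, the cyan cylinder sits at roughly (1.2, 6.5) before and (3.9, 3.3) after.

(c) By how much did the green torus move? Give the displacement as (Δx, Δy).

(3.0, 2.4)

The green torus started near (4.8, 4.7) and ended near (7.8, 7.1).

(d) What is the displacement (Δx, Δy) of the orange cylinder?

(-0.2, 2.8)

The orange cylinder started near (5.1, 1.2) and ended near (4.9, 4.0).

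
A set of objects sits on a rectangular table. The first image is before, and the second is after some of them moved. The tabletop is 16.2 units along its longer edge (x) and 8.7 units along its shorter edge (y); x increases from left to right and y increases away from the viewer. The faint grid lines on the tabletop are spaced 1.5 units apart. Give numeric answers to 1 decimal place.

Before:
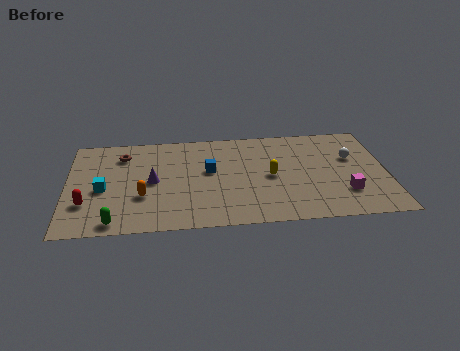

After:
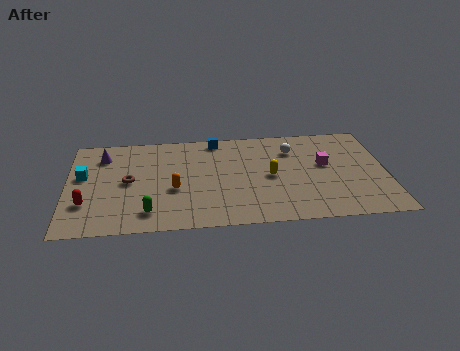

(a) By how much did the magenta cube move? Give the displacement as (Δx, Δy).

(-0.9, 2.6)

The magenta cube started near (14.0, 2.4) and ended near (13.1, 5.0).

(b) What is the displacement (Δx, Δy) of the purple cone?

(-2.5, 2.5)

The purple cone started near (4.3, 4.3) and ended near (1.8, 6.8).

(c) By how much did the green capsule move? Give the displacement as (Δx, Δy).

(1.7, 0.7)

The green capsule was at about (2.4, 0.9) and moved to about (4.1, 1.6).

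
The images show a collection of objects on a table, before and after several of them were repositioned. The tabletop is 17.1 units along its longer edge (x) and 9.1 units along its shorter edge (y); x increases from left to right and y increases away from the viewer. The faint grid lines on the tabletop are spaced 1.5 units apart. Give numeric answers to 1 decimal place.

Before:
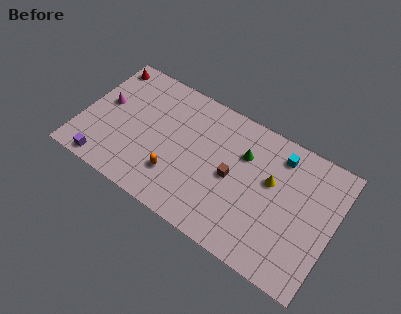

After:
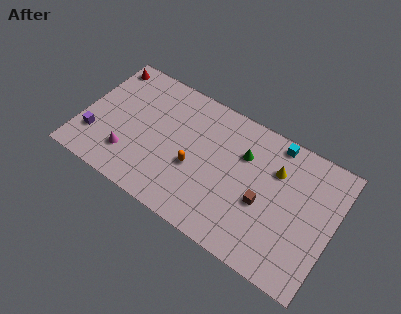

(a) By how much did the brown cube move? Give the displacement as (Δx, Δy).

(2.2, -0.6)

The brown cube started near (10.3, 4.4) and ended near (12.5, 3.8).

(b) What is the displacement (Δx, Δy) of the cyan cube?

(-0.4, 0.7)

The cyan cube was at about (13.1, 7.5) and moved to about (12.7, 8.2).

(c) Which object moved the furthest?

the magenta cone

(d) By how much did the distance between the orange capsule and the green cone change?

-1.6

They were about 5.6 units apart before and 4.0 after — 1.6 units closer together.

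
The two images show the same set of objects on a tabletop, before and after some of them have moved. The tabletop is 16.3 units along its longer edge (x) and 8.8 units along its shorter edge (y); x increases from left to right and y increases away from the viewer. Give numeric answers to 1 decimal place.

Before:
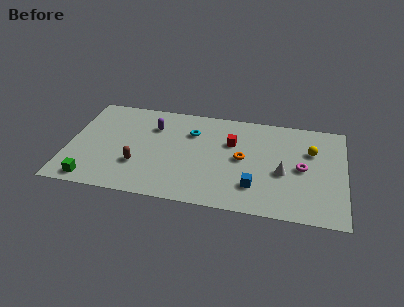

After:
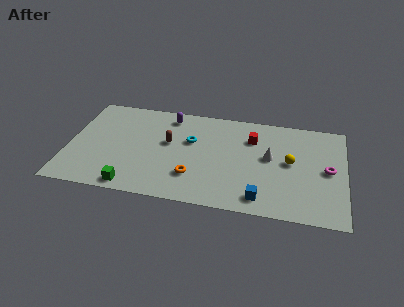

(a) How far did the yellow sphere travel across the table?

1.7

The yellow sphere was near (14.3, 5.9) before and (13.1, 4.7) after, so it travelled √(1.2² + 1.2²) ≈ 1.7 units.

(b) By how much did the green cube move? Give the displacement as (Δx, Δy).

(2.4, -0.1)

The green cube started near (1.6, 1.0) and ended near (4.0, 0.9).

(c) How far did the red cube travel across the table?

1.3

From (9.6, 5.8) to (10.8, 6.4), the red cube covered √(1.2² + 0.6²) ≈ 1.3 units.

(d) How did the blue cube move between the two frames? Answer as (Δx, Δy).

(0.4, -0.9)

The blue cube started near (11.1, 2.2) and ended near (11.5, 1.3).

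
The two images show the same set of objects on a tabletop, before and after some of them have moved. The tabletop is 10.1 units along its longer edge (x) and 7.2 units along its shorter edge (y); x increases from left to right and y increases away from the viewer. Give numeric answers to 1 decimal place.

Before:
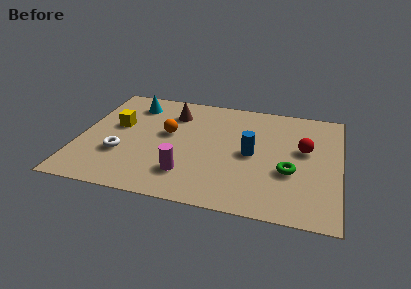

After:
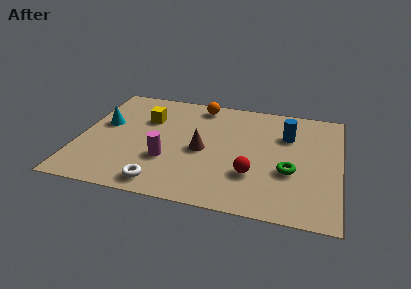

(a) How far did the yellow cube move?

1.3

The yellow cube was near (1.4, 4.2) before and (2.5, 4.9) after, so it travelled √(1.1² + 0.7²) ≈ 1.3 units.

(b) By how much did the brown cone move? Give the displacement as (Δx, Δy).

(1.3, -2.2)

From the two frames, the brown cone sits at roughly (3.5, 5.5) before and (4.8, 3.3) after.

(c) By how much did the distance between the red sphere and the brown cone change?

-3.1

Before: roughly 5.4 units apart; after: 2.3. That's 3.1 units closer together.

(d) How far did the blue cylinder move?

2.0

From (6.7, 3.5) to (8.0, 5.0), the blue cylinder covered √(1.3² + 1.5²) ≈ 2.0 units.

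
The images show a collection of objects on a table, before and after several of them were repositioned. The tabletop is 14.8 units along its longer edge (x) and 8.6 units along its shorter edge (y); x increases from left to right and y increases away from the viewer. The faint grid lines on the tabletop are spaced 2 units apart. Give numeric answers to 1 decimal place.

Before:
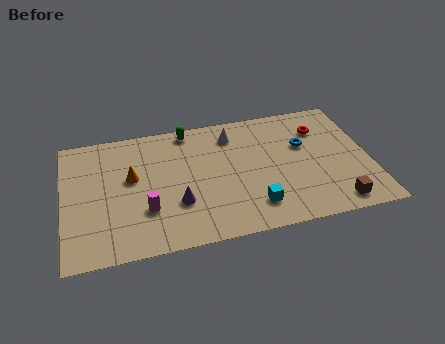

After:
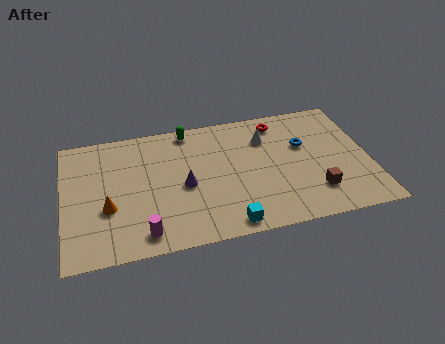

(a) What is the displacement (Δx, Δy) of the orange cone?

(-1.2, -1.8)

The orange cone started near (3.3, 5.0) and ended near (2.1, 3.2).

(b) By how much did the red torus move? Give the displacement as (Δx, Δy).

(-2.0, 0.9)

From the two frames, the red torus sits at roughly (12.6, 6.4) before and (10.6, 7.3) after.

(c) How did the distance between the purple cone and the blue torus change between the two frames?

-0.7

The distance was about 6.8 in the first image and 6.1 in the second, so they moved 0.7 units closer together.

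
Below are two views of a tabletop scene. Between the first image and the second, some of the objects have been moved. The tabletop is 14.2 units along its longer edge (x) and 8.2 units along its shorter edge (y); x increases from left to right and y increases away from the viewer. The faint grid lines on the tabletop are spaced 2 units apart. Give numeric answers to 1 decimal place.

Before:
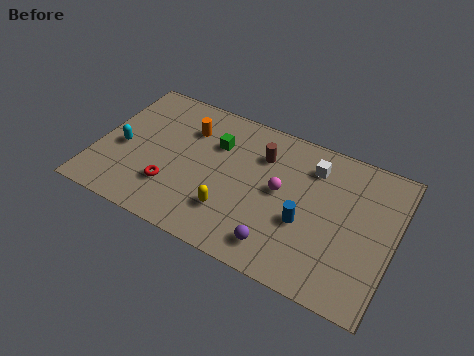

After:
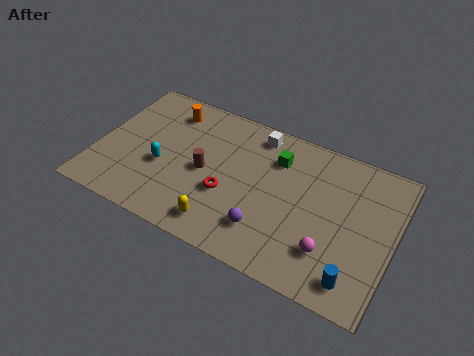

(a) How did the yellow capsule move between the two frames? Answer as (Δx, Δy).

(-0.3, -0.9)

The yellow capsule was at about (6.7, 2.2) and moved to about (6.4, 1.3).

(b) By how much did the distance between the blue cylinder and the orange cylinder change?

+4.5

They were about 6.6 units apart before and 11.1 after — 4.5 units further apart.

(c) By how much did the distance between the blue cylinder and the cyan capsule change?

+0.8

The distance was about 8.9 in the first image and 9.7 in the second, so they moved 0.8 units further apart.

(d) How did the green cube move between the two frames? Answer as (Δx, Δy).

(2.9, 0.4)

From the two frames, the green cube sits at roughly (5.5, 5.7) before and (8.4, 6.1) after.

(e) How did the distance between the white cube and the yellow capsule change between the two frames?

+0.5

The distance was about 5.4 in the first image and 5.9 in the second, so they moved 0.5 units further apart.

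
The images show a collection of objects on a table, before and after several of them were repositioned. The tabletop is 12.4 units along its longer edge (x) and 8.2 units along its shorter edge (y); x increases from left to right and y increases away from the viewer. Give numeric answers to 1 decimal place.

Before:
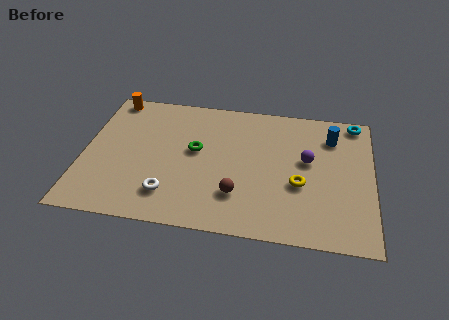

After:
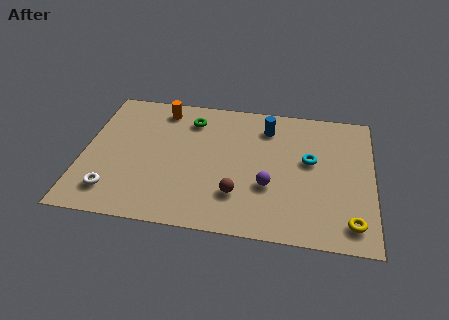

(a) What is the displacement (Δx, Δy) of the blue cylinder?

(-2.8, 0.2)

The blue cylinder started near (10.6, 6.3) and ended near (7.8, 6.5).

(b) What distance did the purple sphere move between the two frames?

2.4

The purple sphere was near (9.6, 4.7) before and (8.0, 2.9) after, so it travelled √(1.6² + 1.8²) ≈ 2.4 units.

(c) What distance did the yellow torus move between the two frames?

2.9

The yellow torus was near (9.3, 3.2) before and (11.5, 1.3) after, so it travelled √(2.2² + 1.9²) ≈ 2.9 units.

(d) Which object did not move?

the brown sphere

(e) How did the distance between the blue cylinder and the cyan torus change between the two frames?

+1.1

The distance was about 1.5 in the first image and 2.6 in the second, so they moved 1.1 units further apart.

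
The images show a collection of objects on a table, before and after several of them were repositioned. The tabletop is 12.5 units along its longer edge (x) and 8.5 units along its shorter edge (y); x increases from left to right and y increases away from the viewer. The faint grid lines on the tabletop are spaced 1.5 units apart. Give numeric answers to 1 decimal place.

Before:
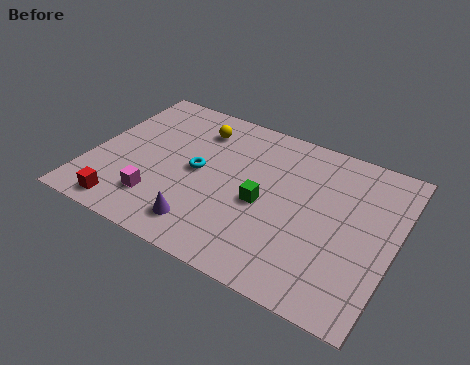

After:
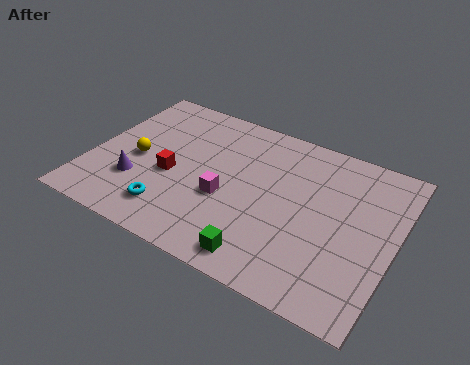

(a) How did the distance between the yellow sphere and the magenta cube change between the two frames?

-1.0

They were about 4.8 units apart before and 3.8 after — 1.0 units closer together.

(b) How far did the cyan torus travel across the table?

2.7

The cyan torus was near (4.4, 4.3) before and (3.7, 1.7) after, so it travelled √(0.7² + 2.6²) ≈ 2.7 units.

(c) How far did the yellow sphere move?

3.5

The yellow sphere was near (4.0, 6.7) before and (1.9, 3.9) after, so it travelled √(2.1² + 2.8²) ≈ 3.5 units.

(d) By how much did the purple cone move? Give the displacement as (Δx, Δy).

(-3.0, 1.1)

From the two frames, the purple cone sits at roughly (5.1, 1.5) before and (2.1, 2.6) after.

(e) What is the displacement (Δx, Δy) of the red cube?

(1.5, 2.6)

The red cube started near (1.9, 1.0) and ended near (3.4, 3.6).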